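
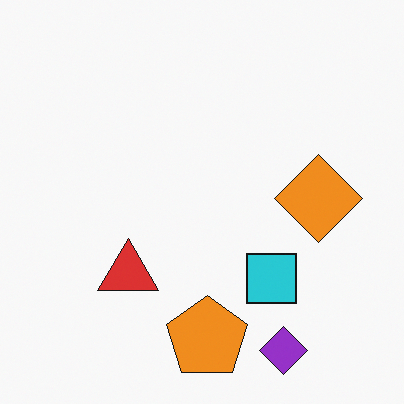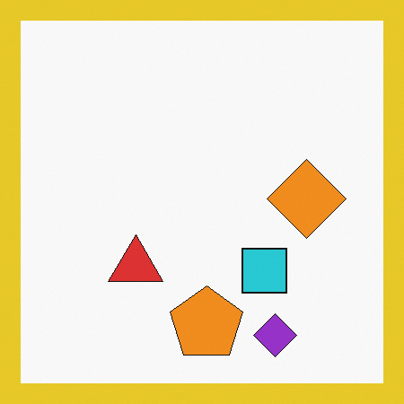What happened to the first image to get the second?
This is the original image framed with a yellow border.

A solid yellow frame runs around the edge of the second image, with the content slightly shrunk inside it.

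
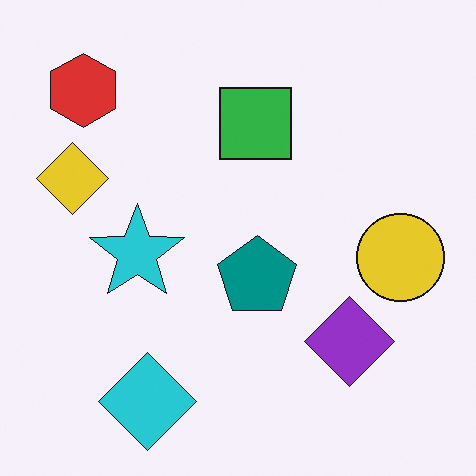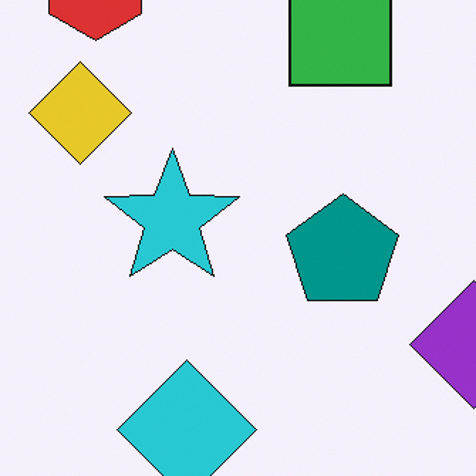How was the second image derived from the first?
Cropped to a modestly smaller region and rescaled.

The visible shapes are larger and the field of view is narrower; shapes near the original edges may be partly or wholly outside the frame — a crop-and-rescale.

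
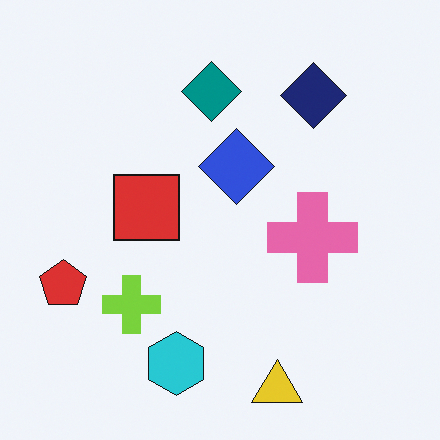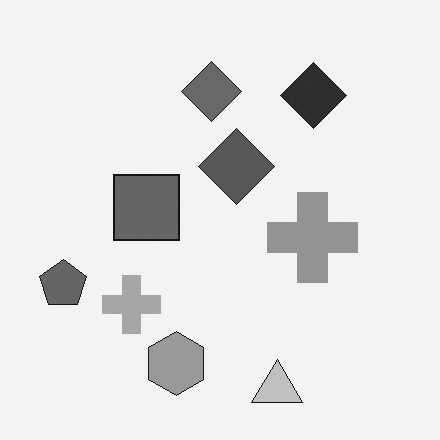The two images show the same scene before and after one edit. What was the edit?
The second image is the first converted to grayscale.

All color is removed — every shape is now a shade of grey.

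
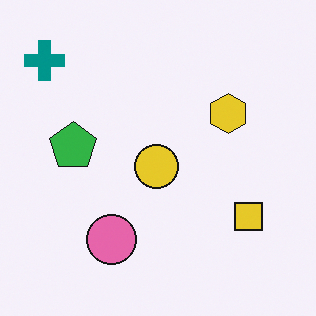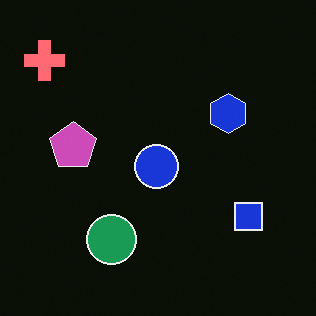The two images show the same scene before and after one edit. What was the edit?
The image was color-inverted (negative).

The light background has become dark and every shape's color is its complement — a photographic negative.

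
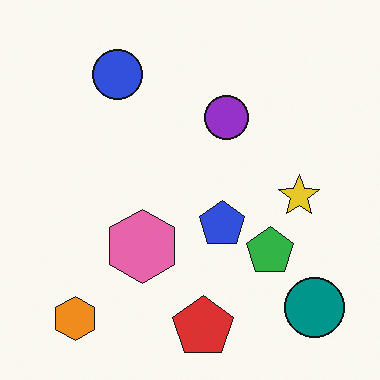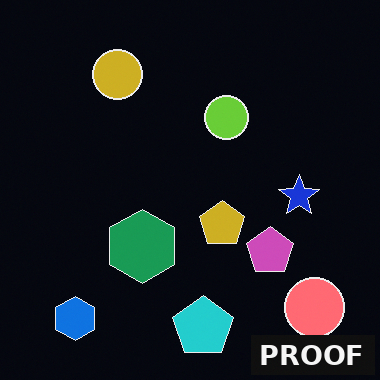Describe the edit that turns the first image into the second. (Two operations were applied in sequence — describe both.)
The image was color-inverted (negative), then watermarked with the text "PROOF" in the lower-right corner.

The light background has become dark and every shape's color is its complement — a photographic negative. A dark label reading "PROOF" appears in the lower-right corner.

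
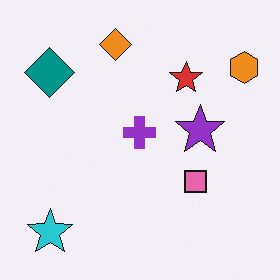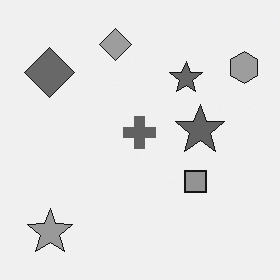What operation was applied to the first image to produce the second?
This is the original image converted to grayscale.

All color is removed — every shape is now a shade of grey.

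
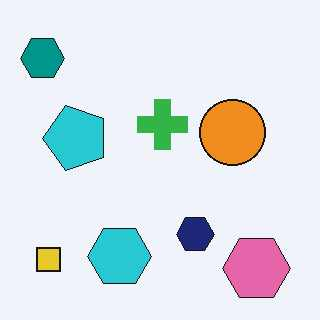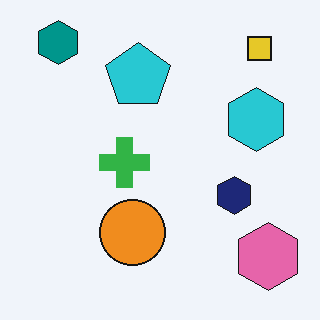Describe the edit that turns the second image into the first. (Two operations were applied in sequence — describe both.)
Transposed (reflected across the top-left ↔ bottom-right diagonal), then JPEG-compressed with visible artifacts.

Shapes have swapped their row and column positions — what was in the top-right is now in the bottom-left — a diagonal reflection. Blocky 8×8 compression artifacts appear around shape edges and the flat background shows ringing — characteristic JPEG degradation.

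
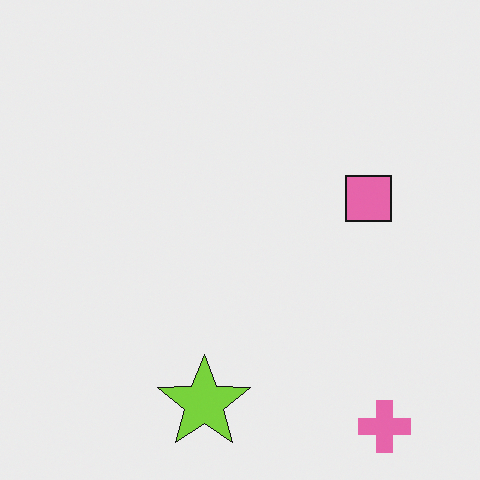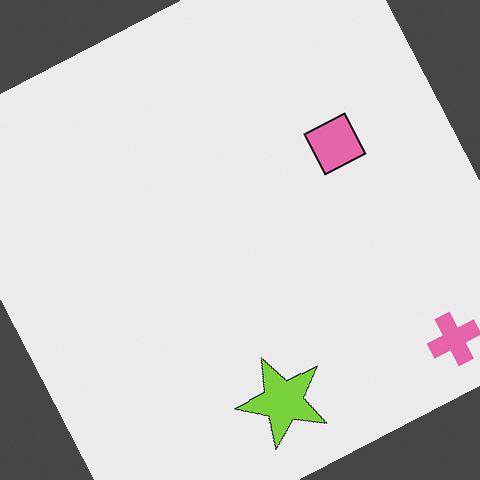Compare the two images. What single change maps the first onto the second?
It was rotated counter-clockwise by a moderate amount.

Every shape is tilted by the same angle and the image corners show triangular fill wedges — a whole-image rotation by a non-right angle.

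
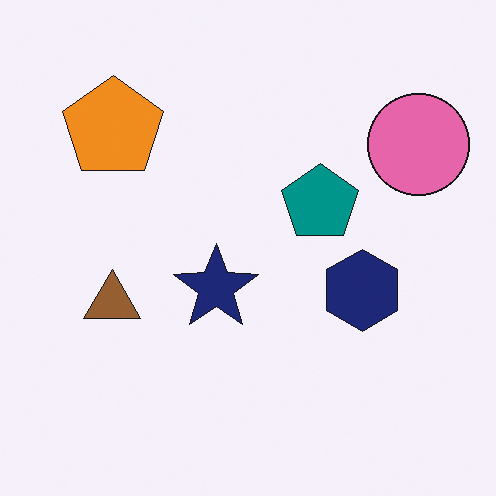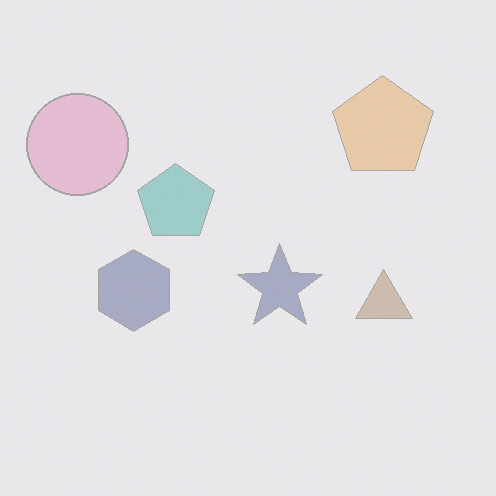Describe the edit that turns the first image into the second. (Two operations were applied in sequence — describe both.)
The second image is the first flipped horizontally (left ↔ right), then given much lower contrast.

The pink circle is in the top-right of the first image and the top-left of the second — shapes on opposite sides of the vertical midline have swapped in a mirror flip. Tones are pushed toward mid-grey across the whole image — a global contrast change.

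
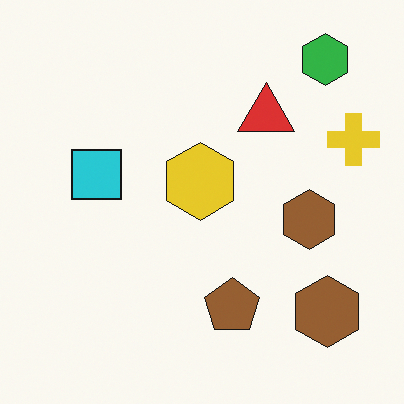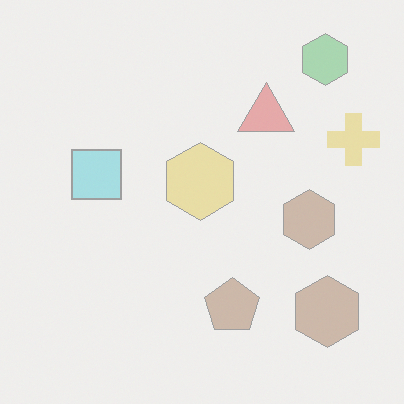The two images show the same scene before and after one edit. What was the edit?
It was washed out (contrast reduced).

Tones are pushed toward mid-grey across the whole image — a global contrast change.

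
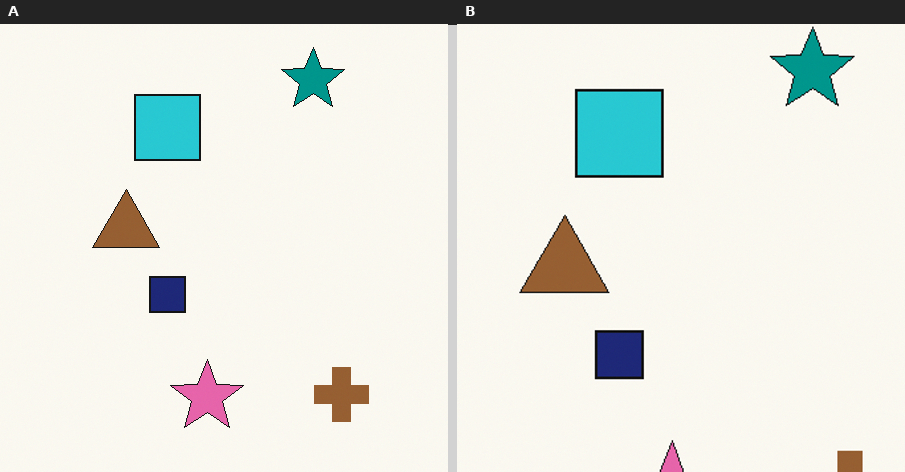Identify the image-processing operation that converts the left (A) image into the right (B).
This is the original image cropped to a modestly smaller region and rescaled.

The visible shapes are larger and the field of view is narrower; shapes near the original edges may be partly or wholly outside the frame — a crop-and-rescale.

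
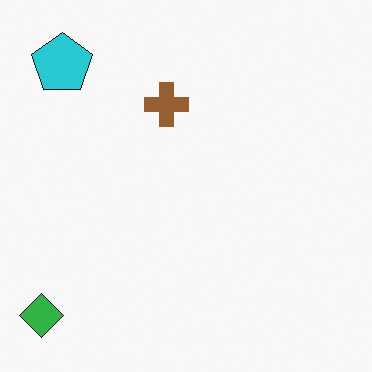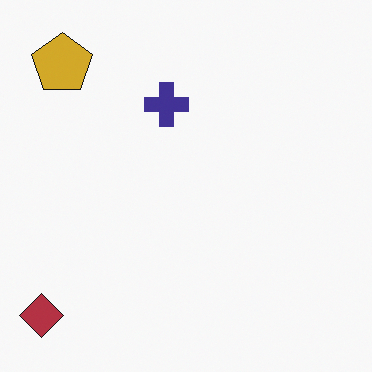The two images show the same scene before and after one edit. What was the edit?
This is the original image hue-shifted through roughly half the color wheel.

Every shape's color has rotated by the same amount around the hue wheel — a uniform hue shift.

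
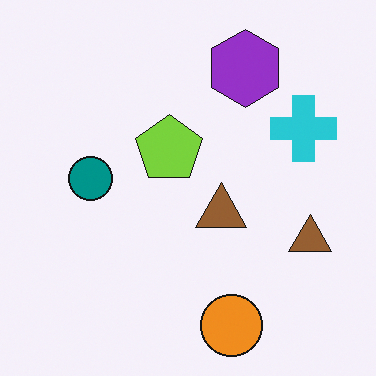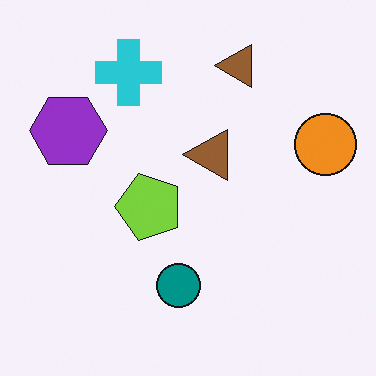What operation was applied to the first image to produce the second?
It was rotated 90° counter-clockwise.

The orange circle sits in the bottom of the first image and the right of the second — consistent with a whole-image 90° counter-clockwise rotation.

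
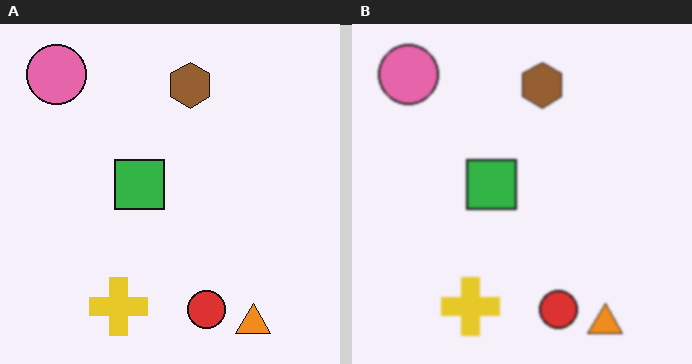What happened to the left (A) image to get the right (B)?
The transformation is: lightly blurred.

Shape edges and outlines are uniformly softened across the whole image.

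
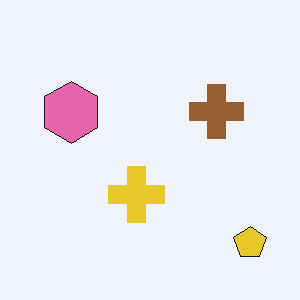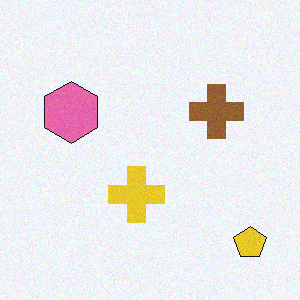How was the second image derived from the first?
This is the original image degraded with light additive noise.

Random speckle covers the whole image, including the flat background.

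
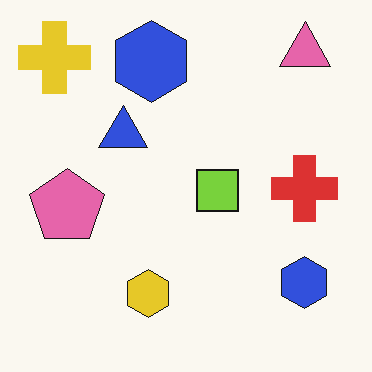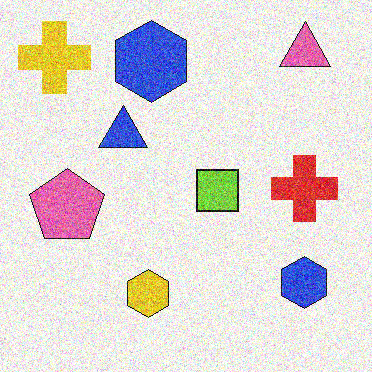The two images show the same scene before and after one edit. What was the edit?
The second image is the first degraded with strong gaussian noise.

Random speckle covers the whole image, including the flat background.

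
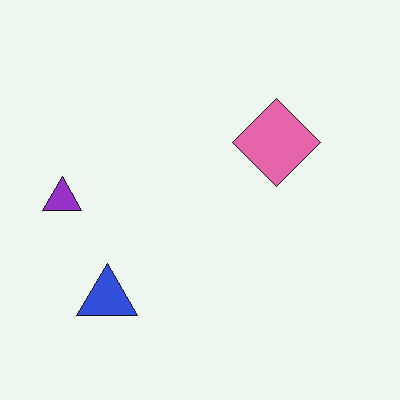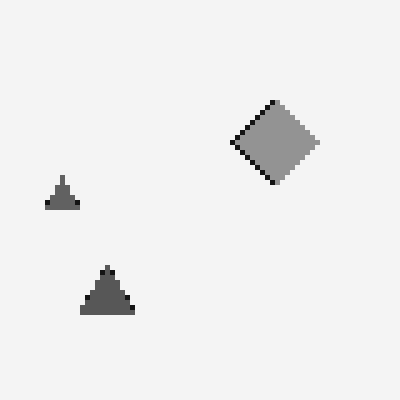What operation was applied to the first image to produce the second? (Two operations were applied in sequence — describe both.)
Mildly pixelated, then converted to grayscale.

Shapes are reduced to large square blocks; fine edges and outlines are lost — a downscale-then-upscale (mosaic) effect. All color is removed — every shape is now a shade of grey.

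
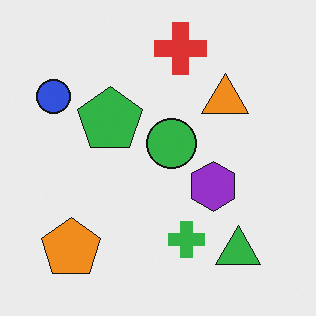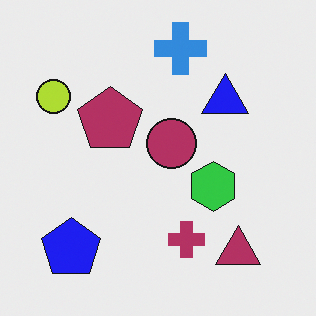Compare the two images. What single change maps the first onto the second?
The second image is the first hue-shifted through roughly half the color wheel.

Every shape's color has rotated by the same amount around the hue wheel — a uniform hue shift.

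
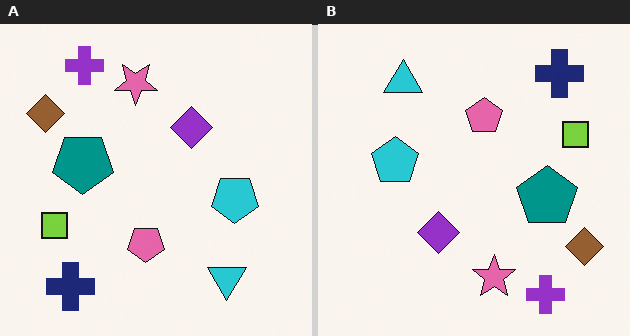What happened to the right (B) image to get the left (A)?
Rotated 180°.

The navy cross sits in the top-right of the right (B) image and the bottom-left of the left (A) — consistent with a whole-image 180° rotation.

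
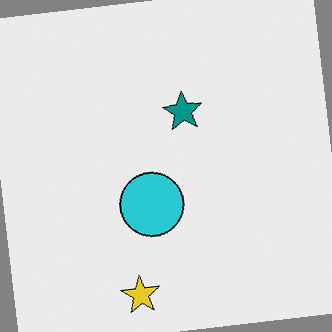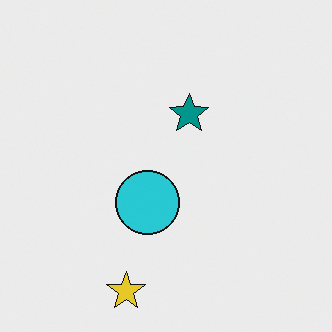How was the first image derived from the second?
This is the original image rotated counter-clockwise by a slight angle.

Every shape is tilted by the same angle and the image corners show triangular fill wedges — a whole-image rotation by a non-right angle.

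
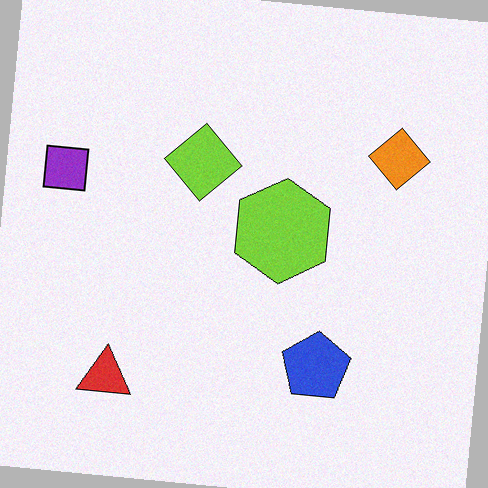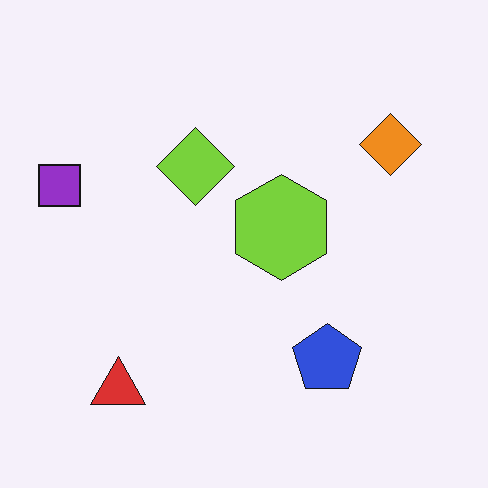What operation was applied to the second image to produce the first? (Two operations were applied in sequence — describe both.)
The transformation is: degraded with light additive noise, then rotated clockwise by a small amount.

Random speckle covers the whole image, including the flat background. Every shape is tilted by the same angle and the image corners show triangular fill wedges — a whole-image rotation by a non-right angle.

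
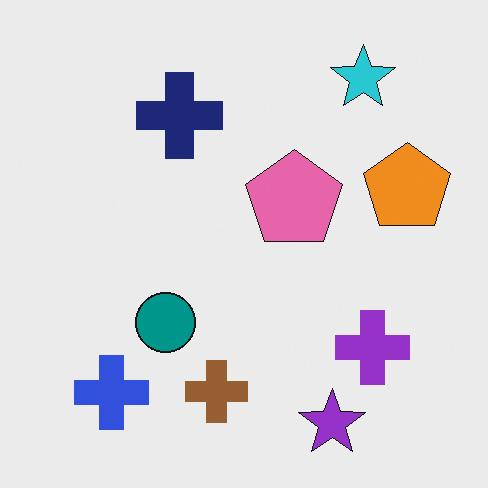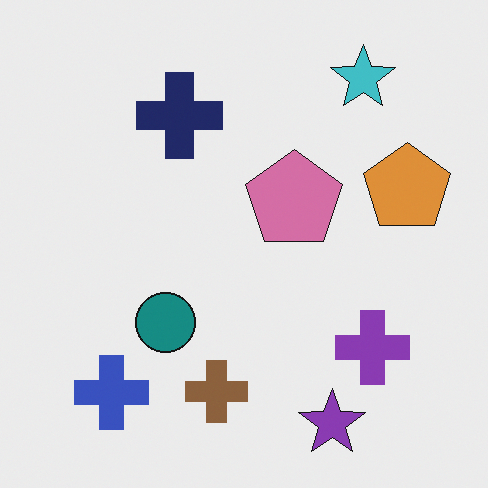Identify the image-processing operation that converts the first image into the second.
It was slightly desaturated.

All colors are more muted and greyish — a global saturation change.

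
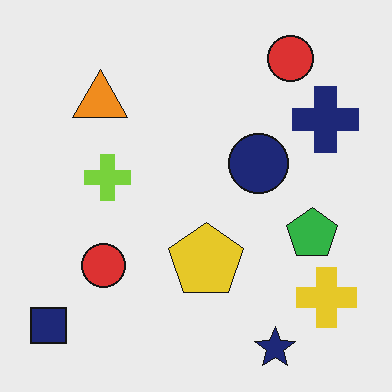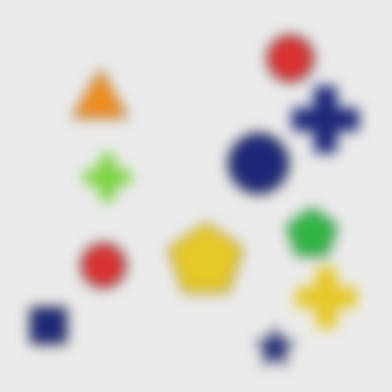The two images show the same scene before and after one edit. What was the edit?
Strongly gaussian-blurred.

Shape edges and outlines are uniformly softened across the whole image.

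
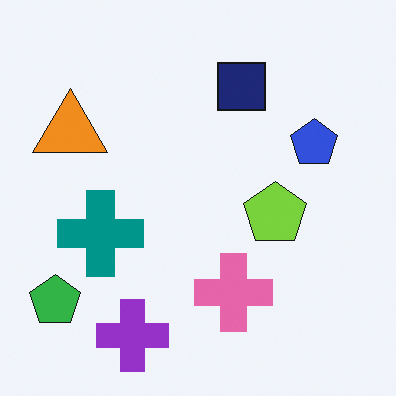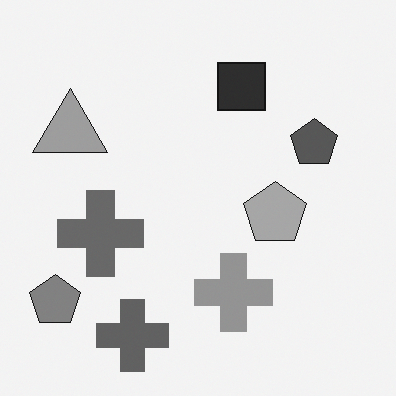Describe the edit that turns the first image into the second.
The transformation is: converted to grayscale.

All color is removed — every shape is now a shade of grey.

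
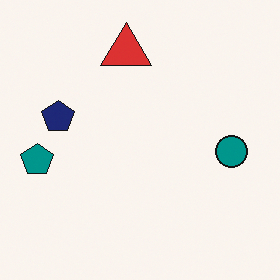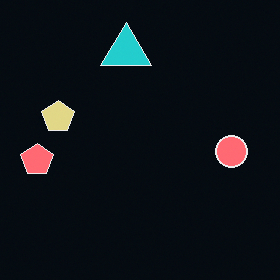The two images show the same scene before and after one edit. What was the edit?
The transformation is: color-inverted (negative).

The light background has become dark and every shape's color is its complement — a photographic negative.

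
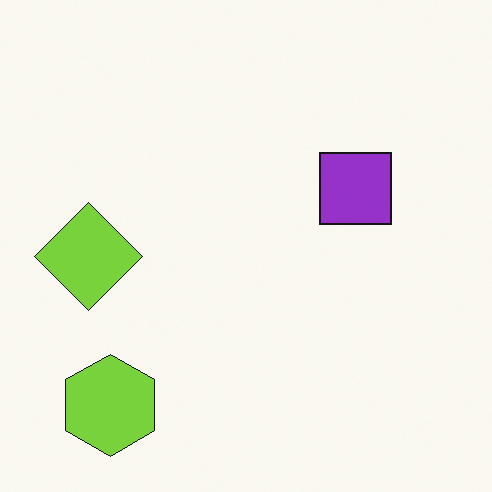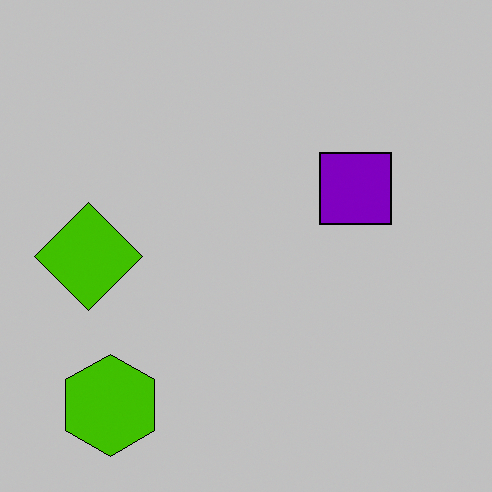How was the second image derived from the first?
It was aggressively posterized.

Each flat color has snapped to a coarser quantized level — most visibly, the near-white background has dropped to a flat grey.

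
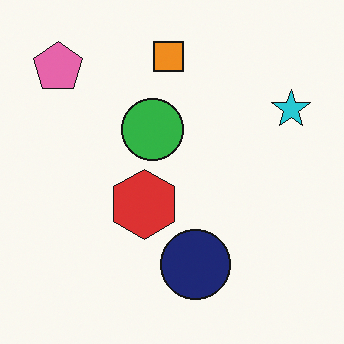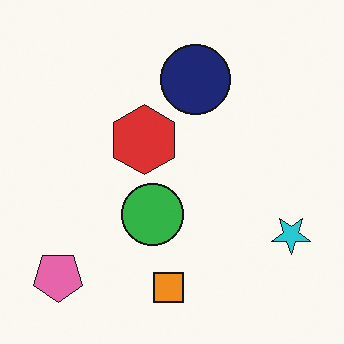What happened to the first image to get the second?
Flipped vertically (top ↔ bottom).

The orange square is in the top of the first image and the bottom of the second — shapes on opposite sides of the horizontal midline have swapped in a mirror flip.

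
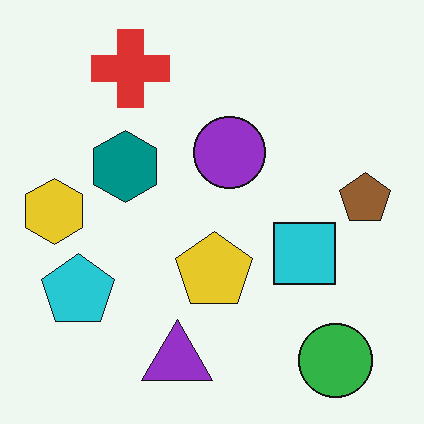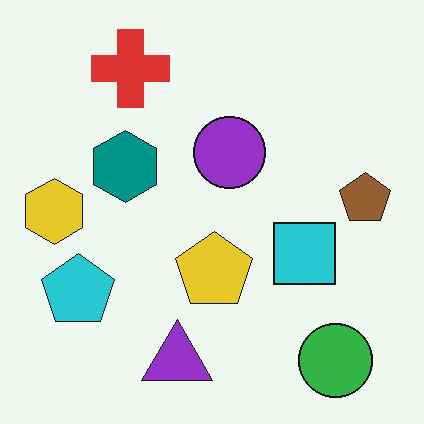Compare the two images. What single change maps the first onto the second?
The transformation is: JPEG-compressed with visible artifacts.

Blocky 8×8 compression artifacts appear around shape edges and the flat background shows ringing — characteristic JPEG degradation.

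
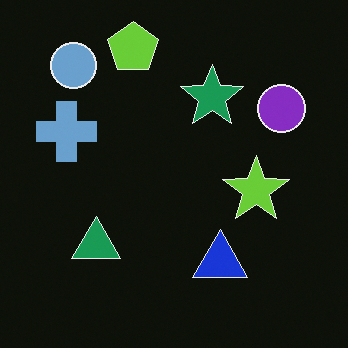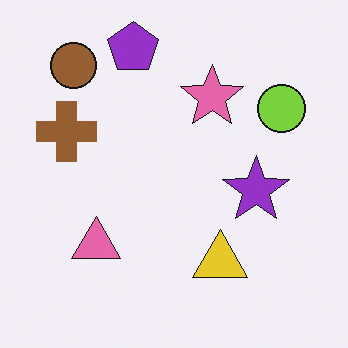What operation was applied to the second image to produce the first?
The first image is the second color-inverted (negative).

The light background has become dark and every shape's color is its complement — a photographic negative.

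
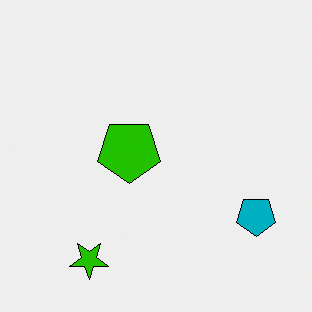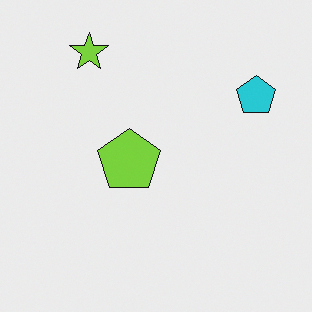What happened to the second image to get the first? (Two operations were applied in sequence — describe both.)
The image was boosted in contrast, then flipped vertically (top ↔ bottom).

Tones are pushed away from mid-grey across the whole image — a global contrast change. The lime star is in the top-left of the second image and the bottom-left of the first — shapes on opposite sides of the horizontal midline have swapped in a mirror flip.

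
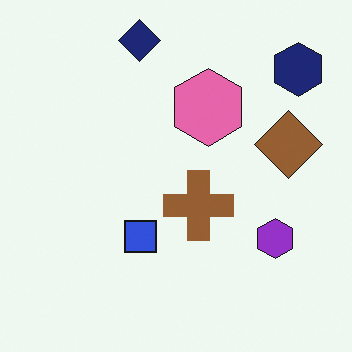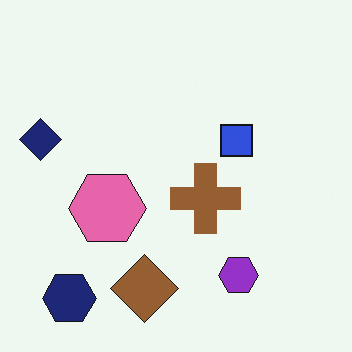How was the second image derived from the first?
The transformation is: transposed (reflected across the top-left ↔ bottom-right diagonal).

Shapes have swapped their row and column positions — what was in the top-right is now in the bottom-left — a diagonal reflection.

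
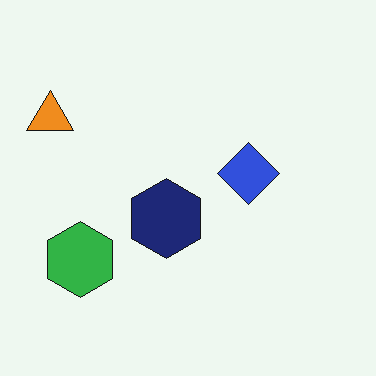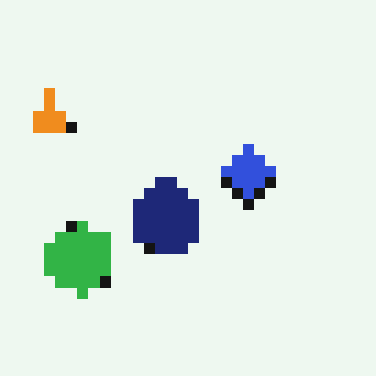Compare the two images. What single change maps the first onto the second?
Heavily pixelated into large blocks.

Shapes are reduced to large square blocks; fine edges and outlines are lost — a downscale-then-upscale (mosaic) effect.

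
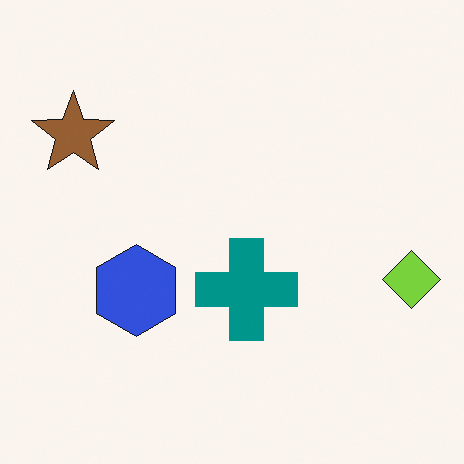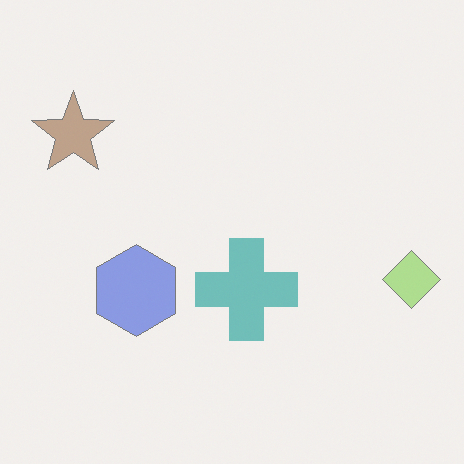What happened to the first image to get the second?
It was given much lower contrast.

Tones are pushed toward mid-grey across the whole image — a global contrast change.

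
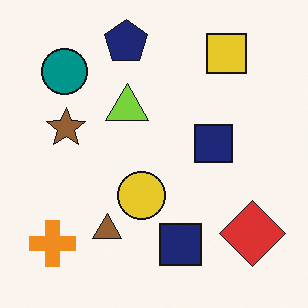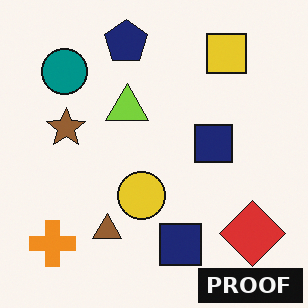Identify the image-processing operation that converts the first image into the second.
The transformation is: watermarked with the text "PROOF" in the lower-right corner.

A dark label reading "PROOF" appears in the lower-right corner.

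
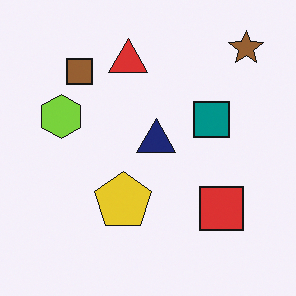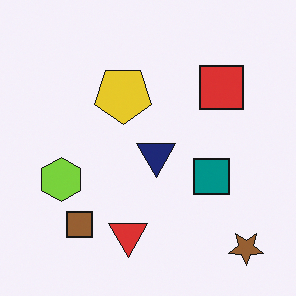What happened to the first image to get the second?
The image was flipped vertically (top ↔ bottom).

The brown star is in the top-right of the first image and the bottom-right of the second — shapes on opposite sides of the horizontal midline have swapped in a mirror flip.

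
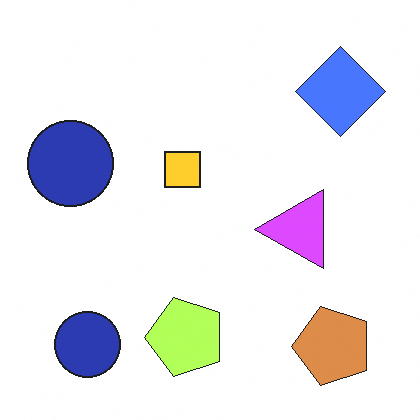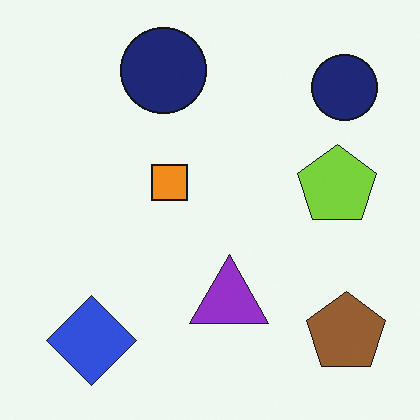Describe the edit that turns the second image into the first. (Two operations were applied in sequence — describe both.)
The image was transposed (reflected across the top-left ↔ bottom-right diagonal), then brightened a lot.

Shapes have swapped their row and column positions — what was in the top-right is now in the bottom-left — a diagonal reflection. Every pixel — background and shapes alike — is uniformly brightened.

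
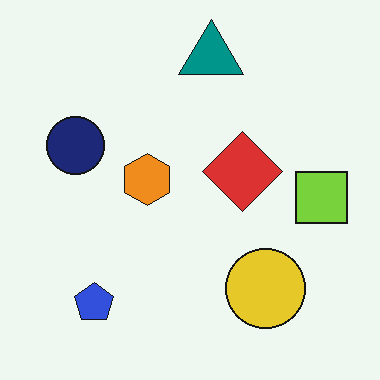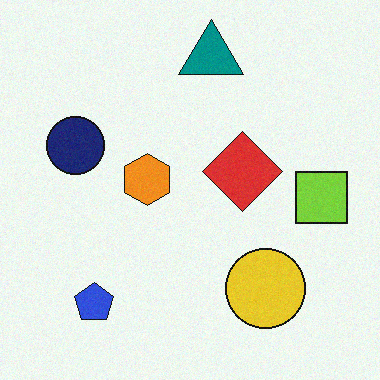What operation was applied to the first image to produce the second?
The transformation is: degraded with subtle gaussian noise.

Random speckle covers the whole image, including the flat background.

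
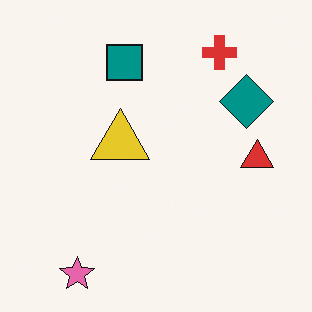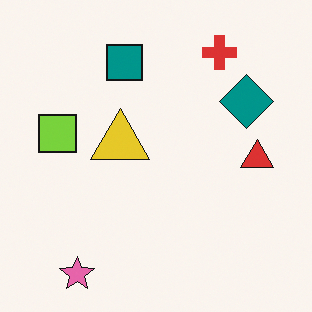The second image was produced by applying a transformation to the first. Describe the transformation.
Overlaid with an additional lime square.

A lime square appears in the second image that is absent from the first.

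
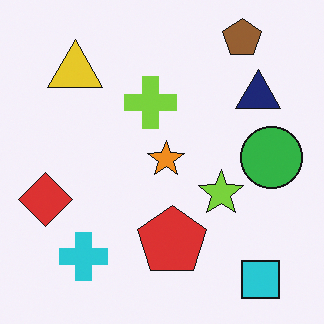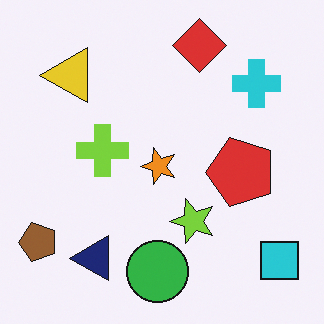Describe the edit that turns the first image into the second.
The second image is the first transposed (reflected across the top-left ↔ bottom-right diagonal).

Shapes have swapped their row and column positions — what was in the top-right is now in the bottom-left — a diagonal reflection.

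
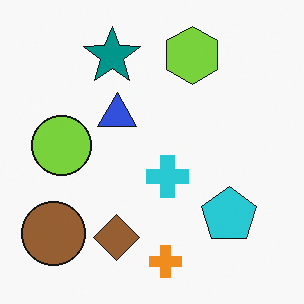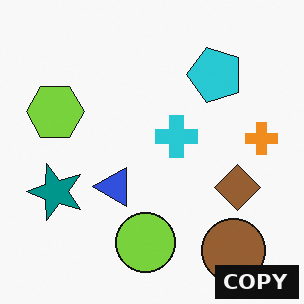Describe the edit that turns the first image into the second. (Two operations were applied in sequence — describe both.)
The transformation is: rotated 90° counter-clockwise, then watermarked with the text "COPY" in the lower-right corner.

The brown circle sits in the bottom-left of the first image and the bottom-right of the second — consistent with a whole-image 90° counter-clockwise rotation. A dark label reading "COPY" appears in the lower-right corner.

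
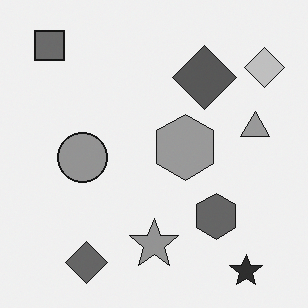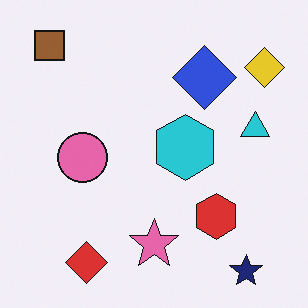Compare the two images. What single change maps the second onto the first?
It was converted to grayscale.

All color is removed — every shape is now a shade of grey.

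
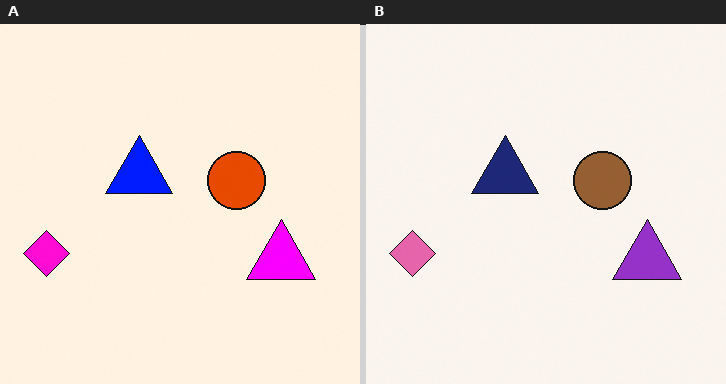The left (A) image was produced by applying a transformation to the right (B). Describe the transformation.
It was heavily oversaturated.

All colors are more vivid — a global saturation change.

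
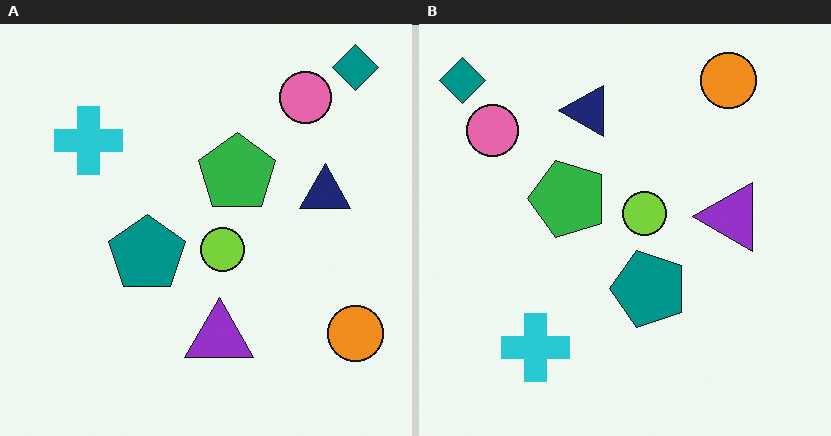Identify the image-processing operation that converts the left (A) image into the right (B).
The image was rotated 90° counter-clockwise.

The teal diamond sits in the top-right of the left (A) image and the top-left of the right (B) — consistent with a whole-image 90° counter-clockwise rotation.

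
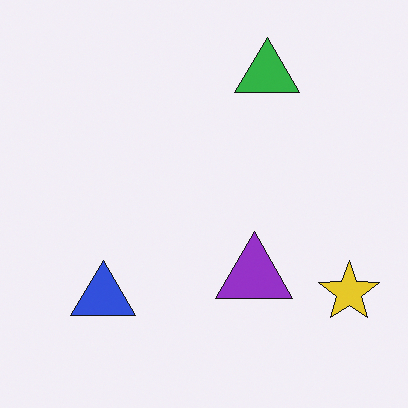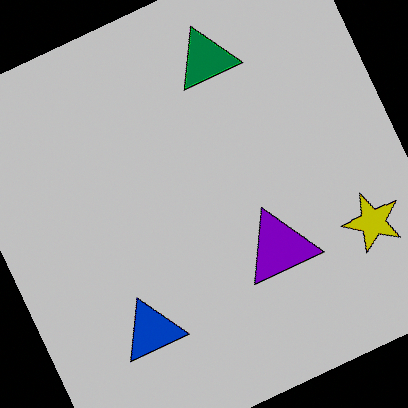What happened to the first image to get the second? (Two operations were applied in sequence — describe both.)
The image was rotated counter-clockwise by a clearly visible amount, then heavily posterized to just a handful of flat colors.

Every shape is tilted by the same angle and the image corners show triangular fill wedges — a whole-image rotation by a non-right angle. Each flat color has snapped to a coarser quantized level — most visibly, the near-white background has dropped to a flat grey.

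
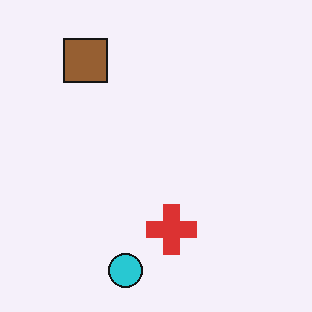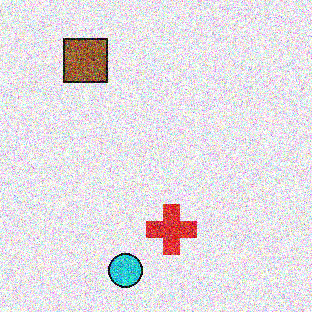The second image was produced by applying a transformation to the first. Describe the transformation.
Degraded with strong gaussian noise.

Random speckle covers the whole image, including the flat background.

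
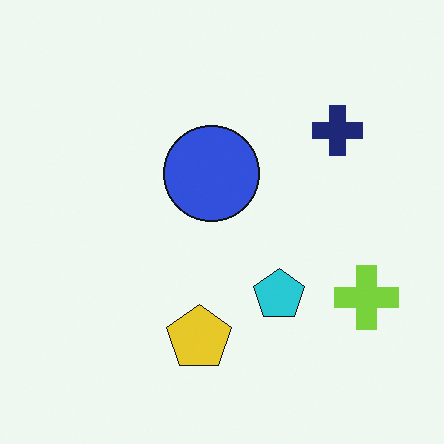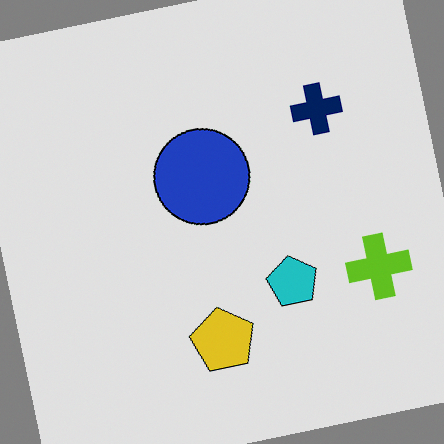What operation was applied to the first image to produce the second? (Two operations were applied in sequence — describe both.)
The transformation is: rotated counter-clockwise by a slight angle, then posterized to a reduced palette.

Every shape is tilted by the same angle and the image corners show triangular fill wedges — a whole-image rotation by a non-right angle. Each flat color has snapped to a coarser quantized level — most visibly, the near-white background has dropped to a flat grey.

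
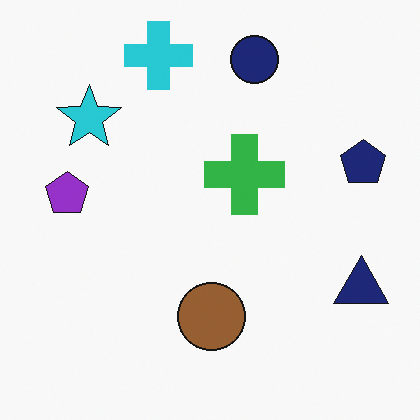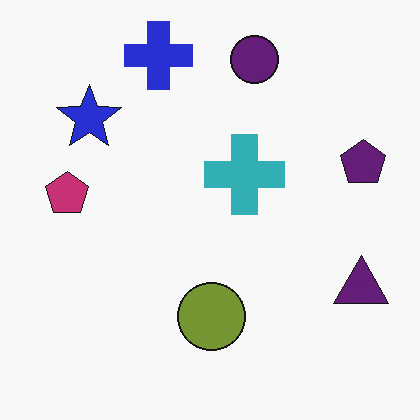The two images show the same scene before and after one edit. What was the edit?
It was hue-shifted by a small amount.

Every shape's color has rotated by the same amount around the hue wheel — a uniform hue shift.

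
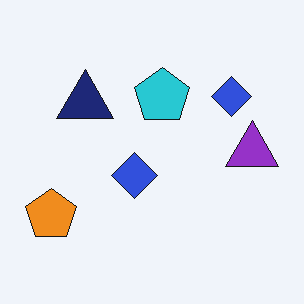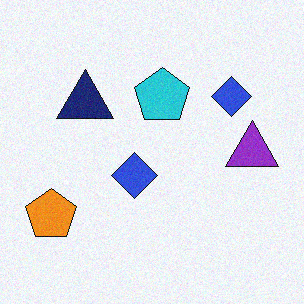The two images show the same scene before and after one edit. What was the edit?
This is the original image degraded with a light layer of grain.

Random speckle covers the whole image, including the flat background.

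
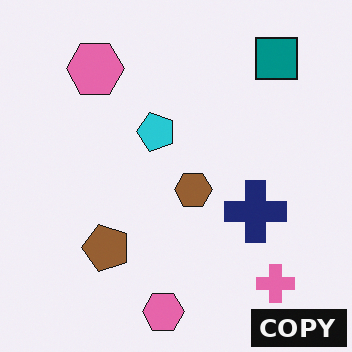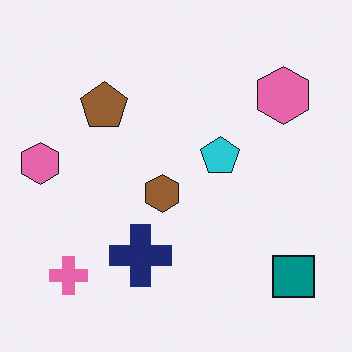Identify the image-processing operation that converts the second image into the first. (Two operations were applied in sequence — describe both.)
The first image is the second rotated 90° counter-clockwise, then watermarked with the text "COPY" in the lower-right corner.

The teal square sits in the bottom-right of the second image and the top-right of the first — consistent with a whole-image 90° counter-clockwise rotation. A dark label reading "COPY" appears in the lower-right corner.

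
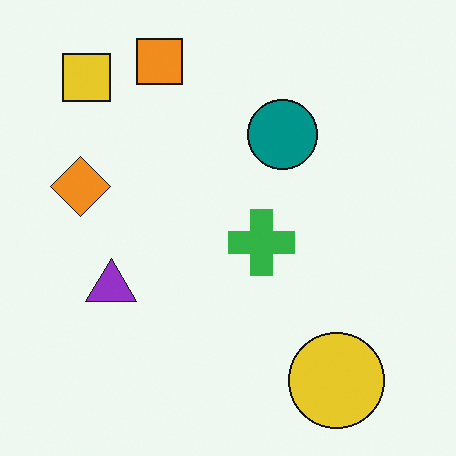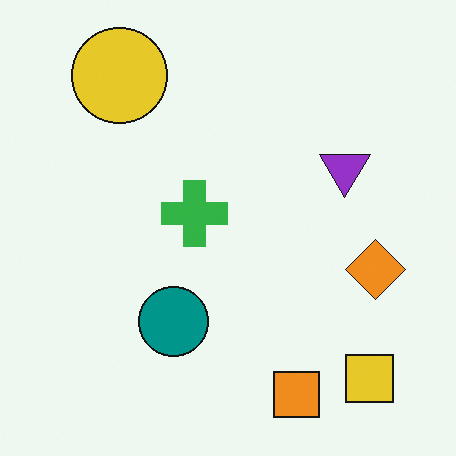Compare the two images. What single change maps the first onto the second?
It was rotated 180°.

The yellow square sits in the top-left of the first image and the bottom-right of the second — consistent with a whole-image 180° rotation.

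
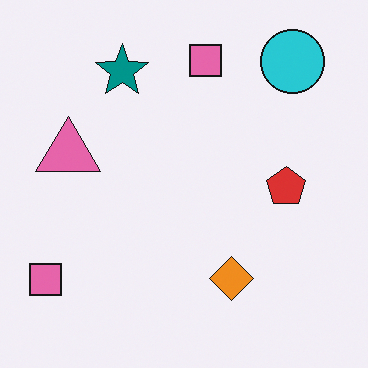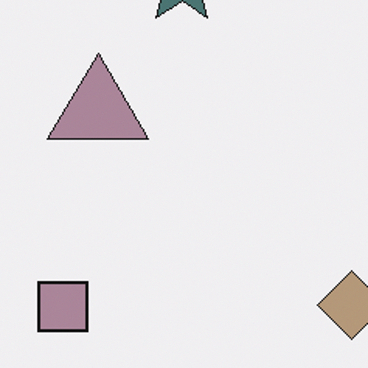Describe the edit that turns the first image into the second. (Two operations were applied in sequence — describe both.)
This is the original image cropped to a modestly smaller region and rescaled, then made much more muted (saturation change).

The visible shapes are larger and the field of view is narrower; shapes near the original edges may be partly or wholly outside the frame — a crop-and-rescale. All colors are more muted and greyish — a global saturation change.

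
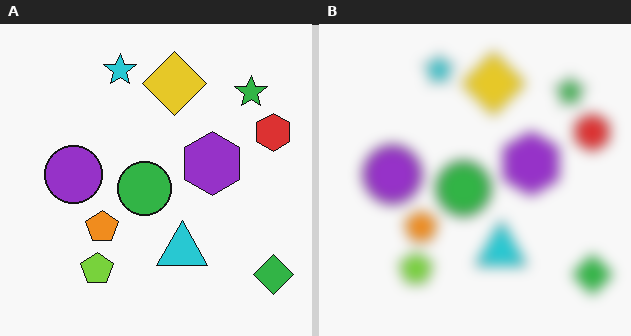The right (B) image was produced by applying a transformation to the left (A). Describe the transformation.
The transformation is: strongly gaussian-blurred.

Shape edges and outlines are uniformly softened across the whole image.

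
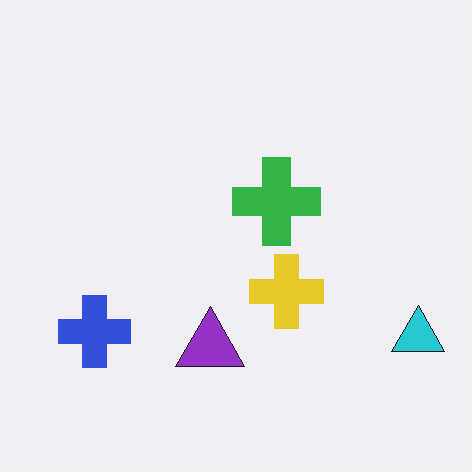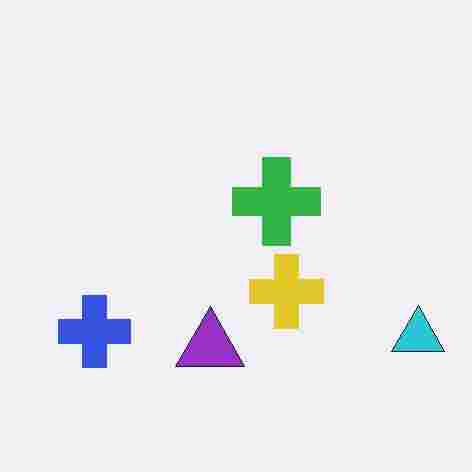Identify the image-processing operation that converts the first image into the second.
The second image is the first degraded with heavy JPEG compression.

Blocky 8×8 compression artifacts appear around shape edges and the flat background shows ringing — characteristic JPEG degradation.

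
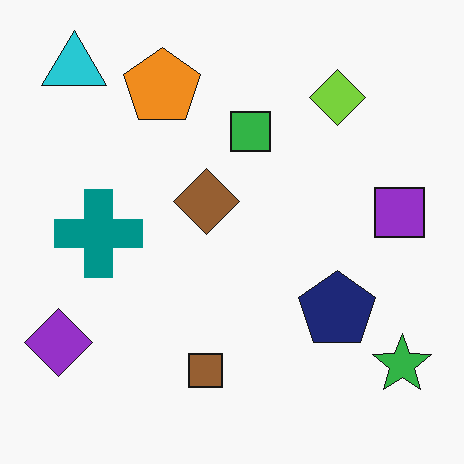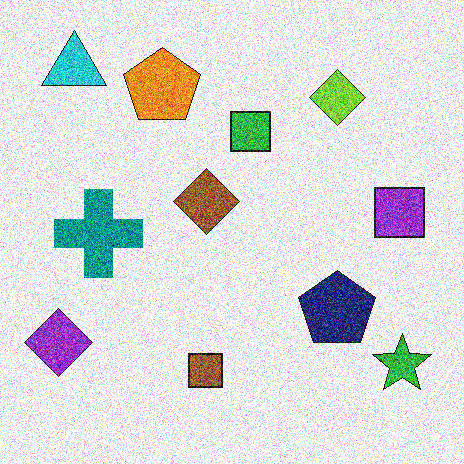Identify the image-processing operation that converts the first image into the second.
The transformation is: degraded with heavy additive noise.

Random speckle covers the whole image, including the flat background.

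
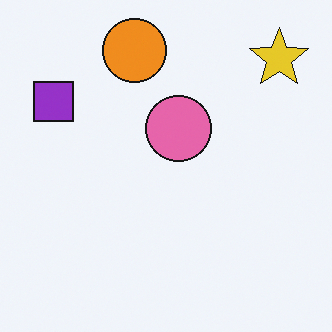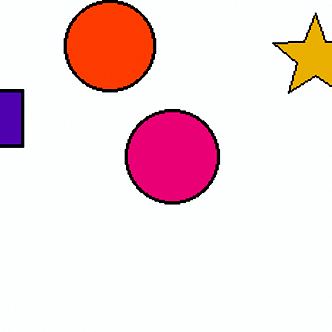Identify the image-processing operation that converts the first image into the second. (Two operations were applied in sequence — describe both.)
It was cropped slightly and scaled back up, then boosted in contrast.

The visible shapes are larger and the field of view is narrower; shapes near the original edges may be partly or wholly outside the frame — a crop-and-rescale. Tones are pushed away from mid-grey across the whole image — a global contrast change.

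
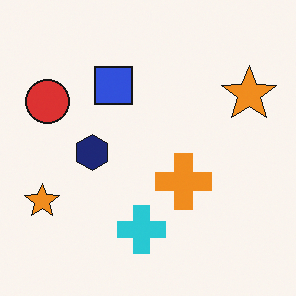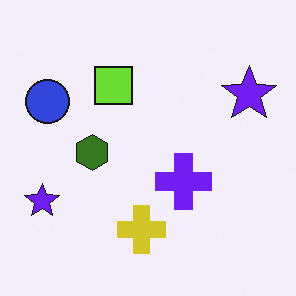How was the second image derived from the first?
The transformation is: hue-shifted through roughly half the color wheel.

Every shape's color has rotated by the same amount around the hue wheel — a uniform hue shift.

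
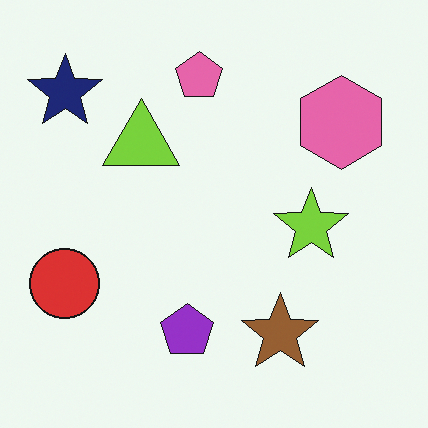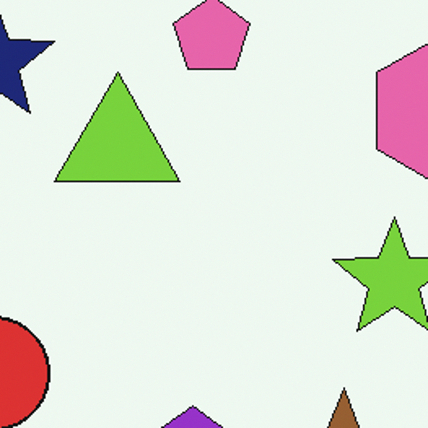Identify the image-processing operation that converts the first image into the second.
Cropped tightly and scaled back up.

The visible shapes are larger and the field of view is narrower; shapes near the original edges may be partly or wholly outside the frame — a crop-and-rescale.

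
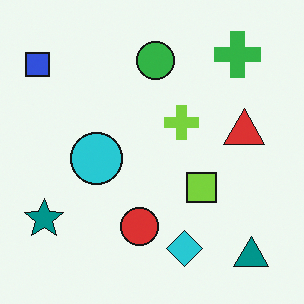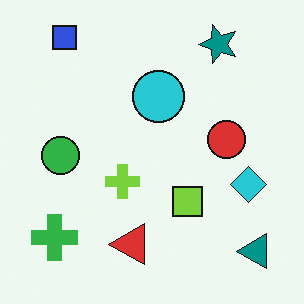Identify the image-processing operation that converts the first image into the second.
The second image is the first transposed (reflected across the top-left ↔ bottom-right diagonal).

Shapes have swapped their row and column positions — what was in the top-right is now in the bottom-left — a diagonal reflection.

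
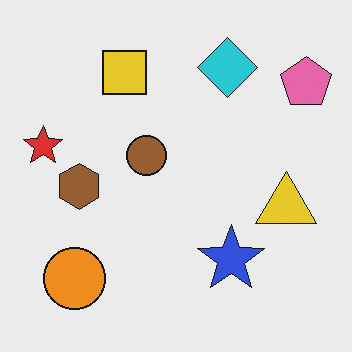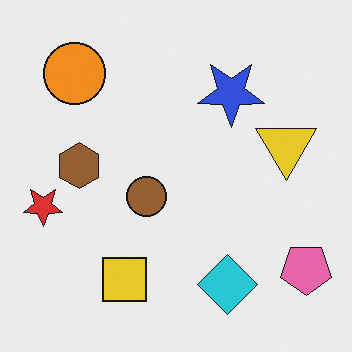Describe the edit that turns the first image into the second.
This is the original image flipped vertically (top ↔ bottom).

The cyan diamond is in the top of the first image and the bottom of the second — shapes on opposite sides of the horizontal midline have swapped in a mirror flip.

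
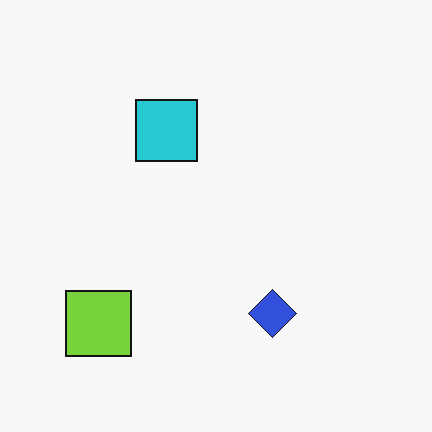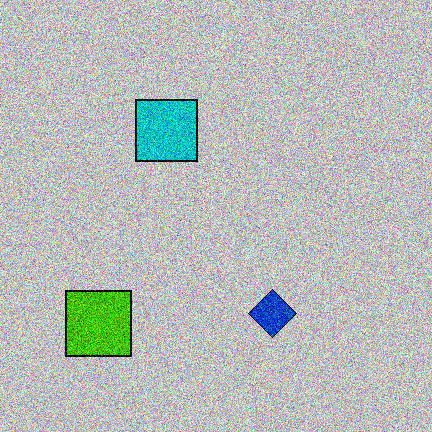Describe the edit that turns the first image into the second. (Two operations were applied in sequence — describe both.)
The second image is the first aggressively posterized, then degraded with strong gaussian noise.

Each flat color has snapped to a coarser quantized level — most visibly, the near-white background has dropped to a flat grey. Random speckle covers the whole image, including the flat background.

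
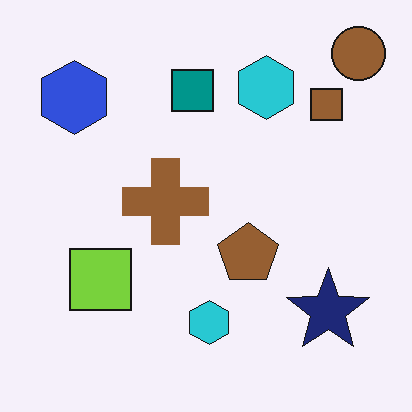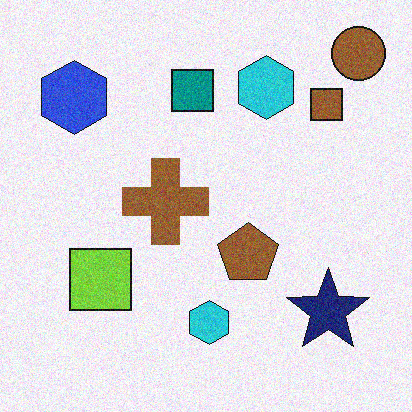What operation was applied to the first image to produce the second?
The image was degraded with visible gaussian noise.

Random speckle covers the whole image, including the flat background.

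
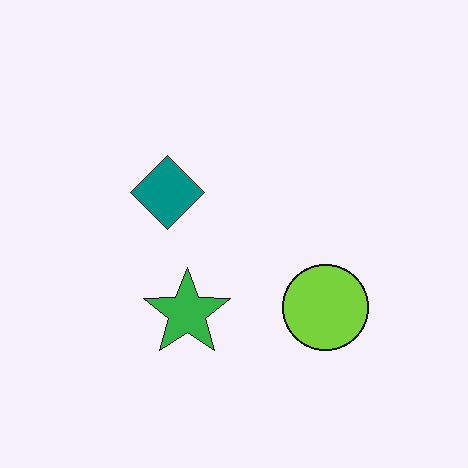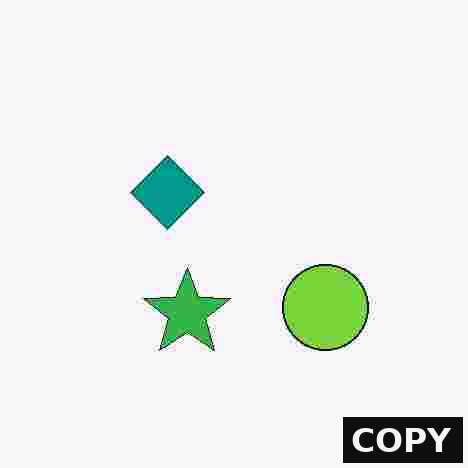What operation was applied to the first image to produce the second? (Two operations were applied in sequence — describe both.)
Heavily JPEG-compressed with obvious blocking artifacts, then watermarked with the text "COPY" in the lower-right corner.

Blocky 8×8 compression artifacts appear around shape edges and the flat background shows ringing — characteristic JPEG degradation. A dark label reading "COPY" appears in the lower-right corner.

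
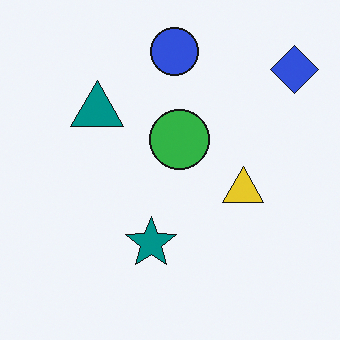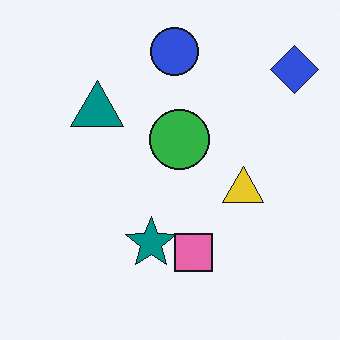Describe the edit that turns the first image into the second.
The image was overlaid with an additional pink square.

A pink square appears in the second image that is absent from the first.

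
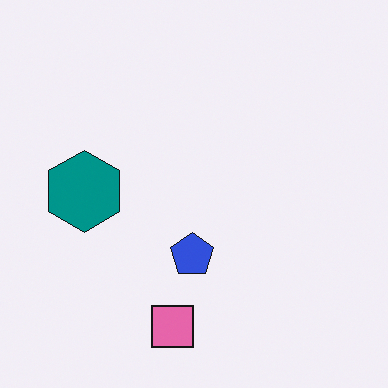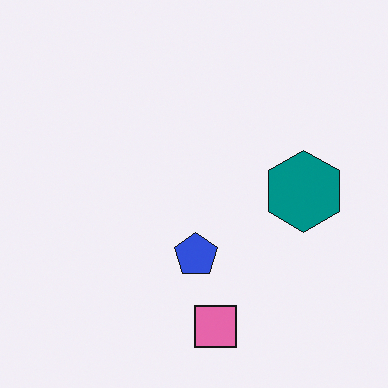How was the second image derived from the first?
The image was flipped horizontally (left ↔ right).

The teal hexagon is in the left of the first image and the right of the second — shapes on opposite sides of the vertical midline have swapped in a mirror flip.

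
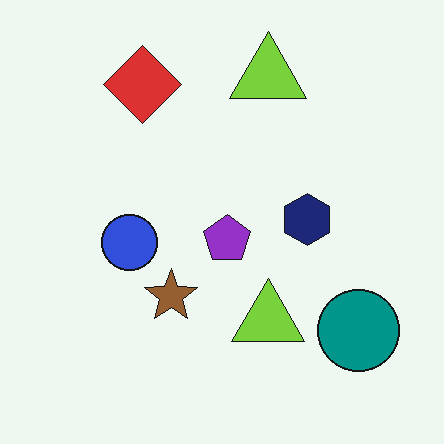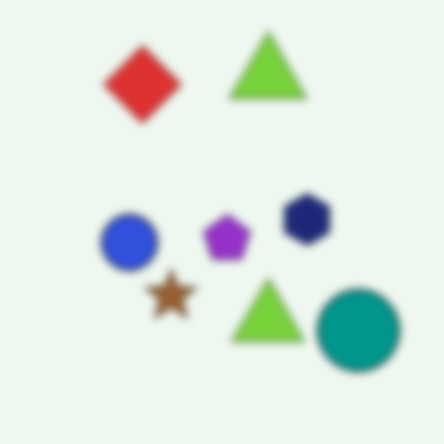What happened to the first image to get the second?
Moderately blurred.

Shape edges and outlines are uniformly softened across the whole image.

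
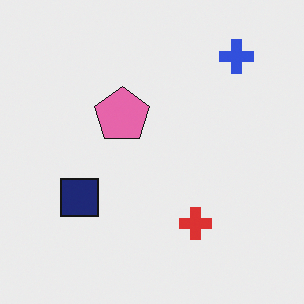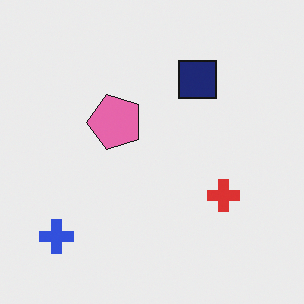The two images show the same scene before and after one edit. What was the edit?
The image was transposed (reflected across the top-left ↔ bottom-right diagonal).

Shapes have swapped their row and column positions — what was in the top-right is now in the bottom-left — a diagonal reflection.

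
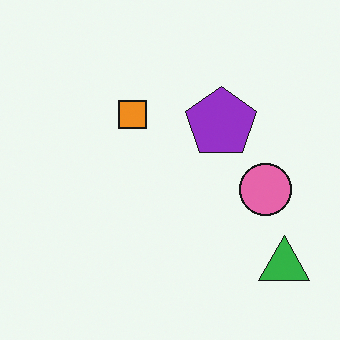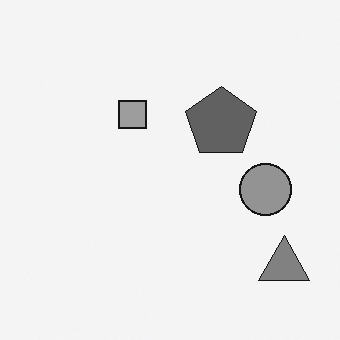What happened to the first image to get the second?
This is the original image converted to grayscale.

All color is removed — every shape is now a shade of grey.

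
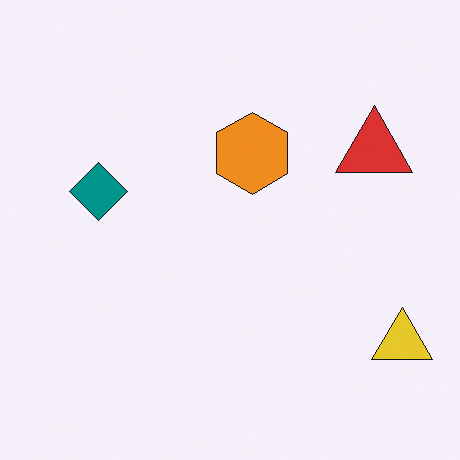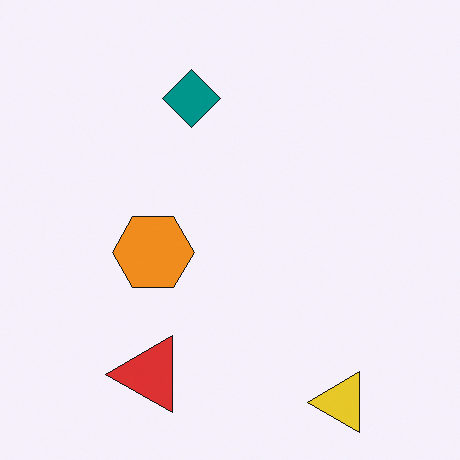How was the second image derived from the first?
Transposed (reflected across the top-left ↔ bottom-right diagonal).

Shapes have swapped their row and column positions — what was in the top-right is now in the bottom-left — a diagonal reflection.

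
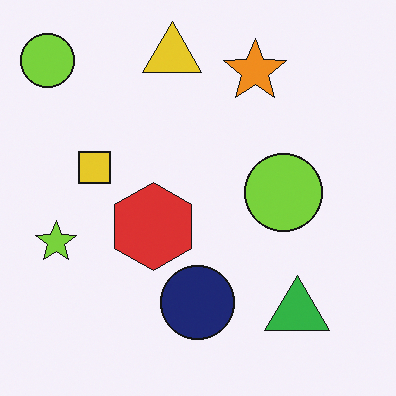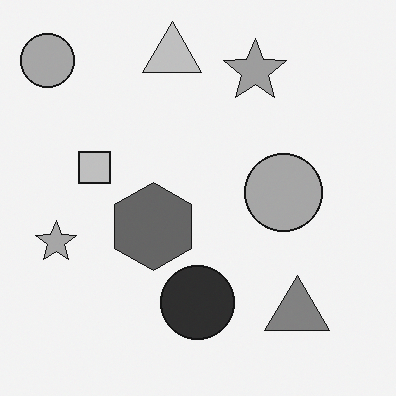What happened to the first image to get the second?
Converted to grayscale.

All color is removed — every shape is now a shade of grey.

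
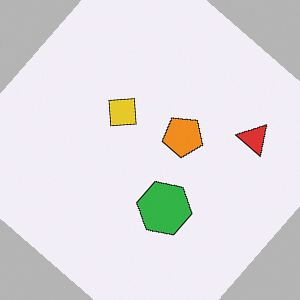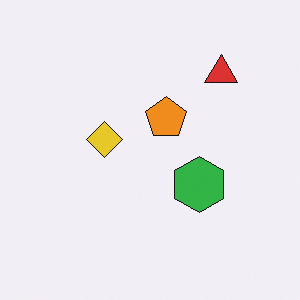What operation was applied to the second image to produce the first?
It was rotated clockwise by a large amount — several tens of degrees.

Every shape is tilted by the same angle and the image corners show triangular fill wedges — a whole-image rotation by a non-right angle.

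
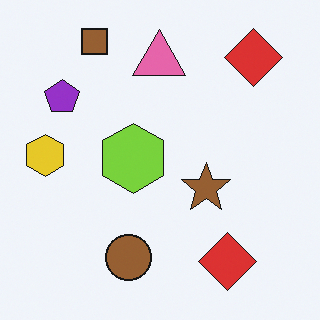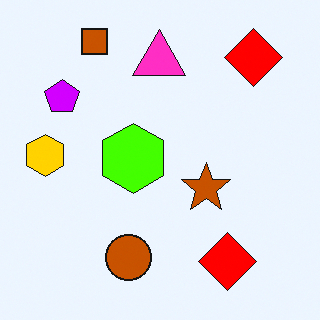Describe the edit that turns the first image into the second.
It was made much more vivid (saturation change).

All colors are more vivid — a global saturation change.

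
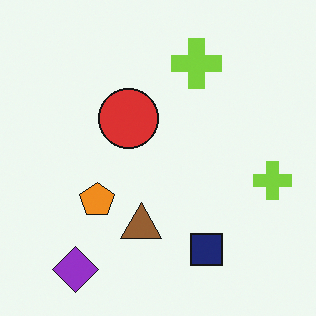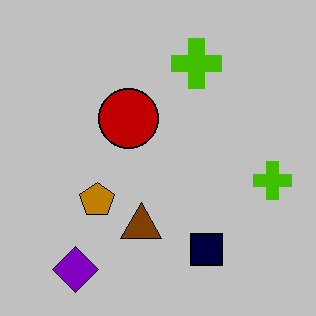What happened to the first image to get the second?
The image was aggressively posterized.

Each flat color has snapped to a coarser quantized level — most visibly, the near-white background has dropped to a flat grey.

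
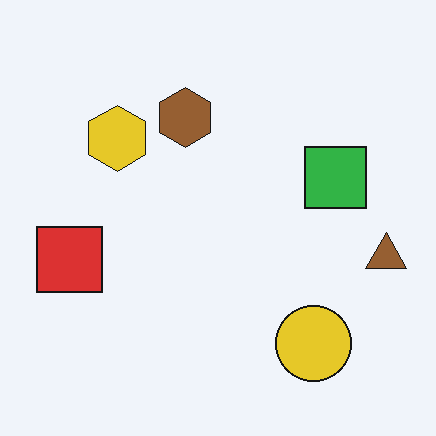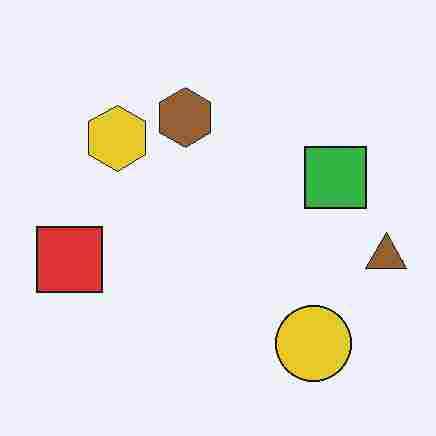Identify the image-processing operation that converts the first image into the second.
The transformation is: heavily JPEG-compressed with obvious blocking artifacts.

Blocky 8×8 compression artifacts appear around shape edges and the flat background shows ringing — characteristic JPEG degradation.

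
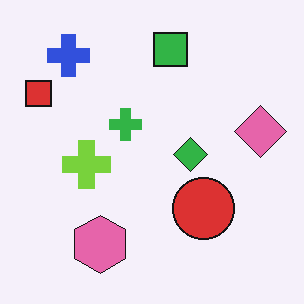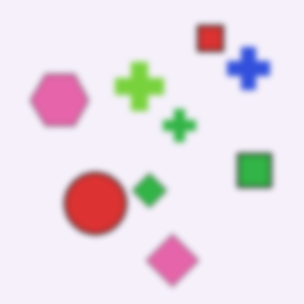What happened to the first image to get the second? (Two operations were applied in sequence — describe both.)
The transformation is: moderately blurred, then rotated 90° clockwise.

Shape edges and outlines are uniformly softened across the whole image. The red square sits in the top-left of the first image and the top-right of the second — consistent with a whole-image 90° clockwise rotation.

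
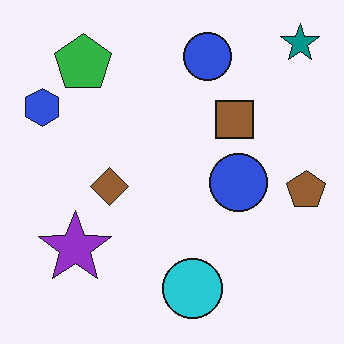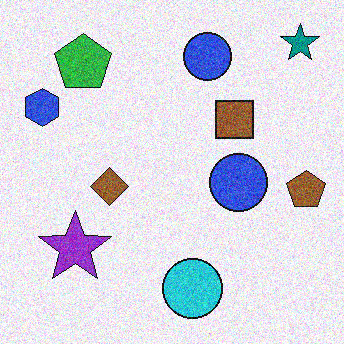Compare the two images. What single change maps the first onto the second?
The transformation is: degraded with moderate additive noise.

Random speckle covers the whole image, including the flat background.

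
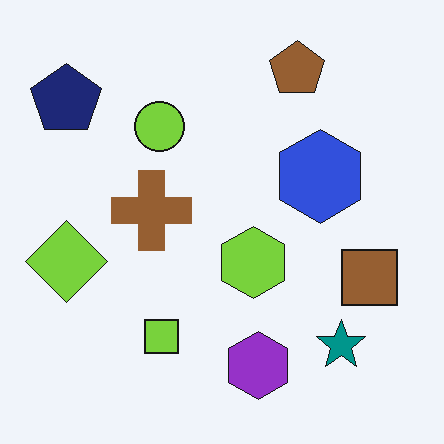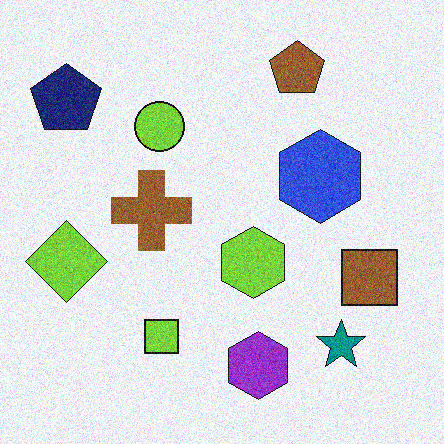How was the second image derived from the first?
The image was degraded with moderate additive noise.

Random speckle covers the whole image, including the flat background.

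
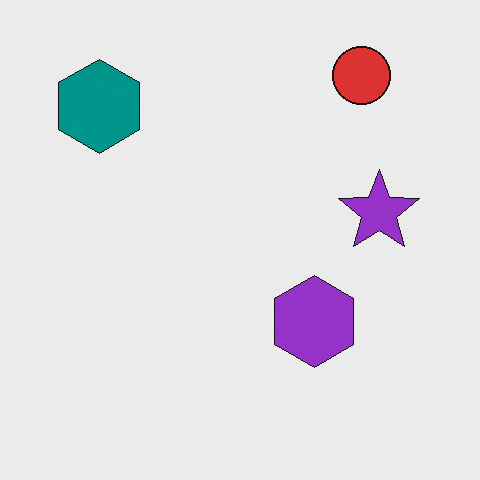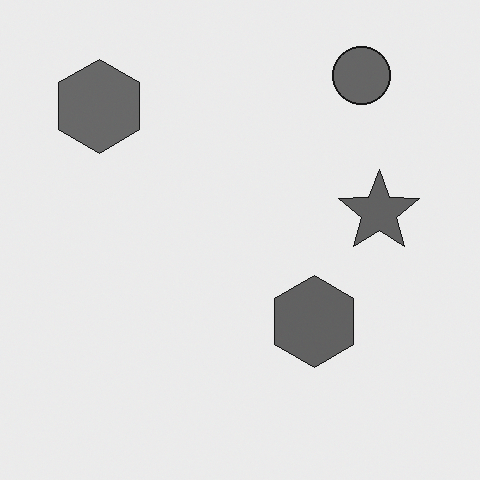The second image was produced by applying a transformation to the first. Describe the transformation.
Converted to grayscale.

All color is removed — every shape is now a shade of grey.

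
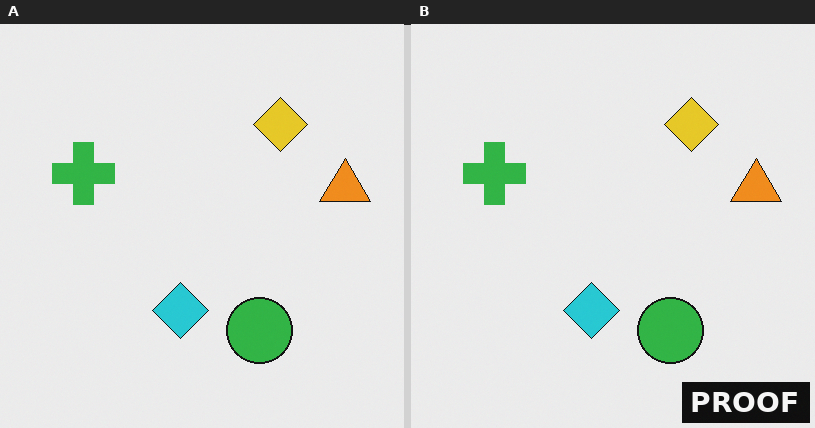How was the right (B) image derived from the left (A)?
Watermarked with the text "PROOF" in the lower-right corner.

A dark label reading "PROOF" appears in the lower-right corner.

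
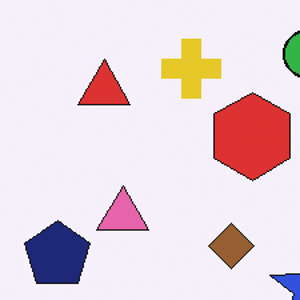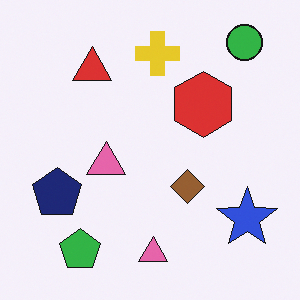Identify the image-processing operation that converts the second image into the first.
This is the original image cropped slightly and scaled back up.

The visible shapes are larger and the field of view is narrower; shapes near the original edges may be partly or wholly outside the frame — a crop-and-rescale.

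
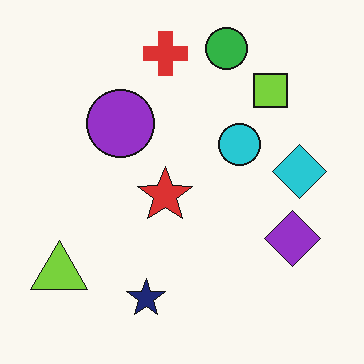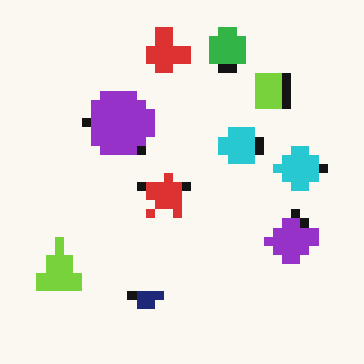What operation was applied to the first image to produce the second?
The transformation is: coarsely pixelated.

Shapes are reduced to large square blocks; fine edges and outlines are lost — a downscale-then-upscale (mosaic) effect.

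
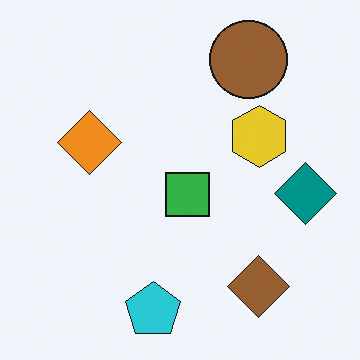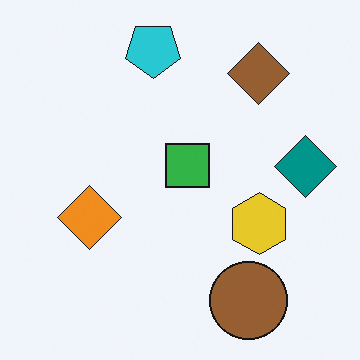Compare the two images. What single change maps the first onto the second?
It was flipped vertically (top ↔ bottom).

The cyan pentagon is in the bottom of the first image and the top of the second — shapes on opposite sides of the horizontal midline have swapped in a mirror flip.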